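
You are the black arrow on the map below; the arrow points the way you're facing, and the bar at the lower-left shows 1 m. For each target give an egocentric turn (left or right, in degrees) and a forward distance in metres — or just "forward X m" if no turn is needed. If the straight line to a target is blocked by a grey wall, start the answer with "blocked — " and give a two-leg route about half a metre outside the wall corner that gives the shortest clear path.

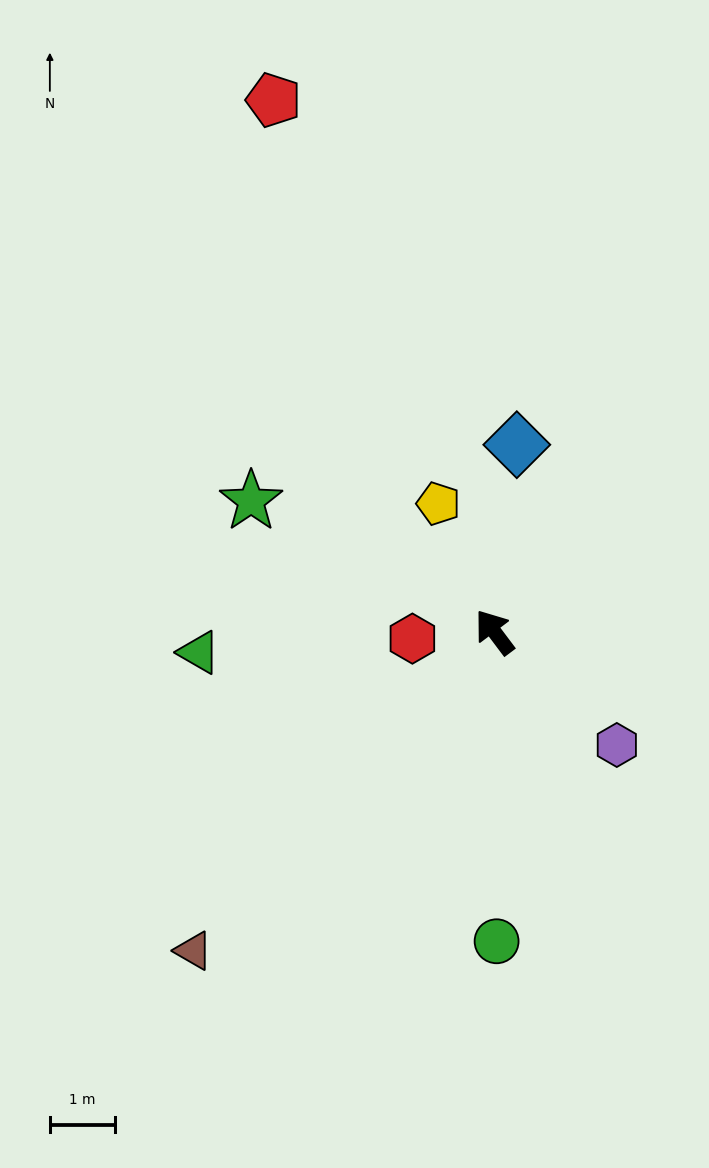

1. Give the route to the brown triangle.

turn left 100°, forward 6.7 m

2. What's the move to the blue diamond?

turn right 44°, forward 2.9 m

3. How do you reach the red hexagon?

turn left 58°, forward 1.3 m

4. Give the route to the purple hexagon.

turn right 170°, forward 2.6 m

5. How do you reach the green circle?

turn left 143°, forward 4.8 m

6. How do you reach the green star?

turn left 25°, forward 4.3 m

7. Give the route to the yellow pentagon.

turn right 13°, forward 2.2 m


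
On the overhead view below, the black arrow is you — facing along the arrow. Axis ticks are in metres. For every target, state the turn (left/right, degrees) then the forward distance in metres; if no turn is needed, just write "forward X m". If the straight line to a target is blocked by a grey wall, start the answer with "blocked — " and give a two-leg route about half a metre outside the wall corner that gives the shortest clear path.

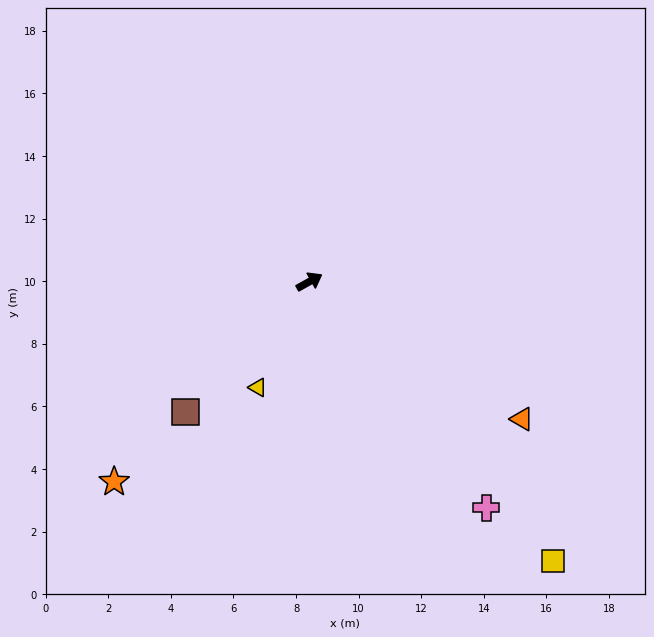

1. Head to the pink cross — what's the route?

turn right 81°, forward 9.2 m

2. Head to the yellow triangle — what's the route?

turn right 145°, forward 3.8 m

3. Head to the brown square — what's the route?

turn right 163°, forward 5.7 m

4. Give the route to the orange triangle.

turn right 62°, forward 8.1 m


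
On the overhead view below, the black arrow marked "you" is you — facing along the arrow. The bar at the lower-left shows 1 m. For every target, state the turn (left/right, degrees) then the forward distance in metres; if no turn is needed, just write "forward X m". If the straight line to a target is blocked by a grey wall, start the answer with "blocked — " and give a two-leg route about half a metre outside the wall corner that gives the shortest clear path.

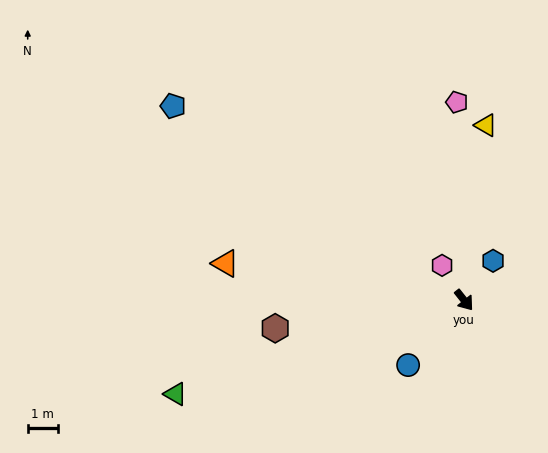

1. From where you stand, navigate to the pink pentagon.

turn left 144°, forward 6.5 m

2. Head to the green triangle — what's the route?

turn right 110°, forward 10.0 m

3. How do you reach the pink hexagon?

turn left 174°, forward 1.4 m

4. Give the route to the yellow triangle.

turn left 134°, forward 5.8 m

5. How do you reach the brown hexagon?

turn right 120°, forward 6.3 m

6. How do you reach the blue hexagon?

turn left 105°, forward 1.6 m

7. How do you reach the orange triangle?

turn right 137°, forward 7.9 m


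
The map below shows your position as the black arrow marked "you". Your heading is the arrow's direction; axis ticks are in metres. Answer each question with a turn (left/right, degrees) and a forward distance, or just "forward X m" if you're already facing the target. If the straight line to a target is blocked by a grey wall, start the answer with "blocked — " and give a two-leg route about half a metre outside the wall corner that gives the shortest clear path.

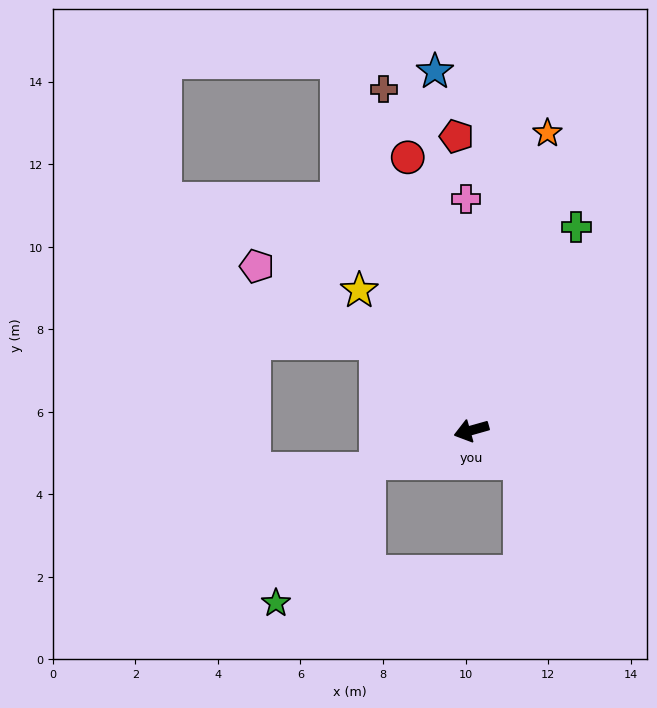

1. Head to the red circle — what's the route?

turn right 93°, forward 6.8 m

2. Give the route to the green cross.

turn right 133°, forward 5.5 m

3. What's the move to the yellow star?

turn right 67°, forward 4.3 m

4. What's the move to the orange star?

turn right 120°, forward 7.4 m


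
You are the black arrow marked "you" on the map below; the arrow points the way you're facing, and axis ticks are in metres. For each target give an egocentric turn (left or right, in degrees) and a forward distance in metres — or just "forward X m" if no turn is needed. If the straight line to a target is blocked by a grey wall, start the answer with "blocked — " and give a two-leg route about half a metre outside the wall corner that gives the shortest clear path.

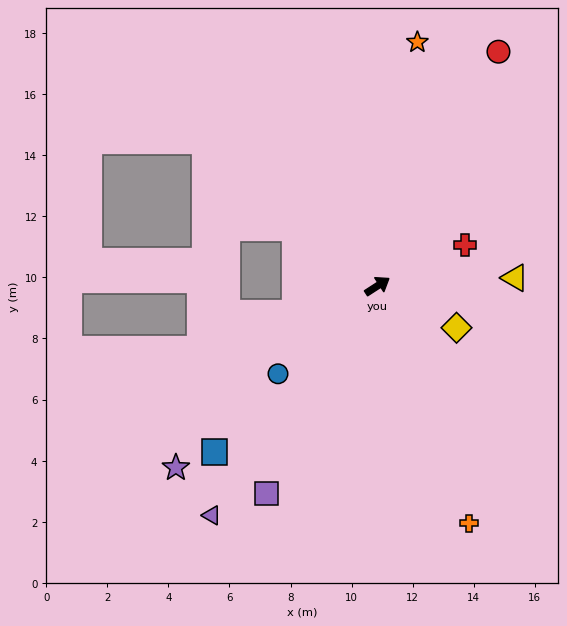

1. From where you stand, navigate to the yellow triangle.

turn right 30°, forward 4.5 m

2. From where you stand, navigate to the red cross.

turn right 8°, forward 3.2 m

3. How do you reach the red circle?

turn left 30°, forward 8.6 m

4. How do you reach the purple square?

turn right 151°, forward 7.7 m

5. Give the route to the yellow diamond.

turn right 61°, forward 2.9 m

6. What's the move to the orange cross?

turn right 102°, forward 8.3 m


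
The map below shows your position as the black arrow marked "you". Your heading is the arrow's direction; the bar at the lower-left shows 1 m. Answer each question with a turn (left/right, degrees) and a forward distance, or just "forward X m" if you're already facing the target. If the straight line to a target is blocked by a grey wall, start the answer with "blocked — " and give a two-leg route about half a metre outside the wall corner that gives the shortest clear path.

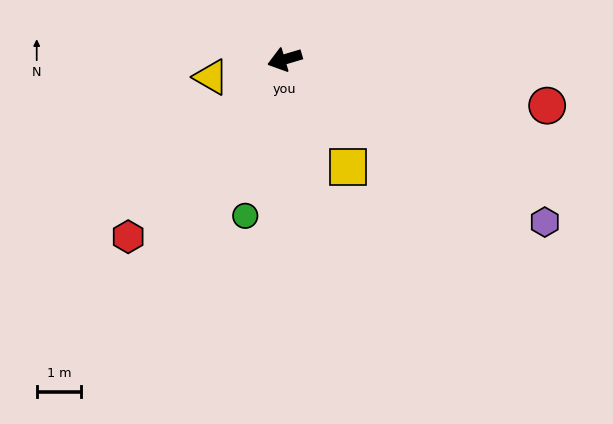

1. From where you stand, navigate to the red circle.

turn left 153°, forward 6.0 m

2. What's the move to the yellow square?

turn left 104°, forward 2.8 m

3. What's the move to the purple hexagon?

turn left 131°, forward 7.0 m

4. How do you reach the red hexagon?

turn left 32°, forward 5.4 m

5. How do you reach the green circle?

turn left 59°, forward 3.7 m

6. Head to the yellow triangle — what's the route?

turn right 3°, forward 1.7 m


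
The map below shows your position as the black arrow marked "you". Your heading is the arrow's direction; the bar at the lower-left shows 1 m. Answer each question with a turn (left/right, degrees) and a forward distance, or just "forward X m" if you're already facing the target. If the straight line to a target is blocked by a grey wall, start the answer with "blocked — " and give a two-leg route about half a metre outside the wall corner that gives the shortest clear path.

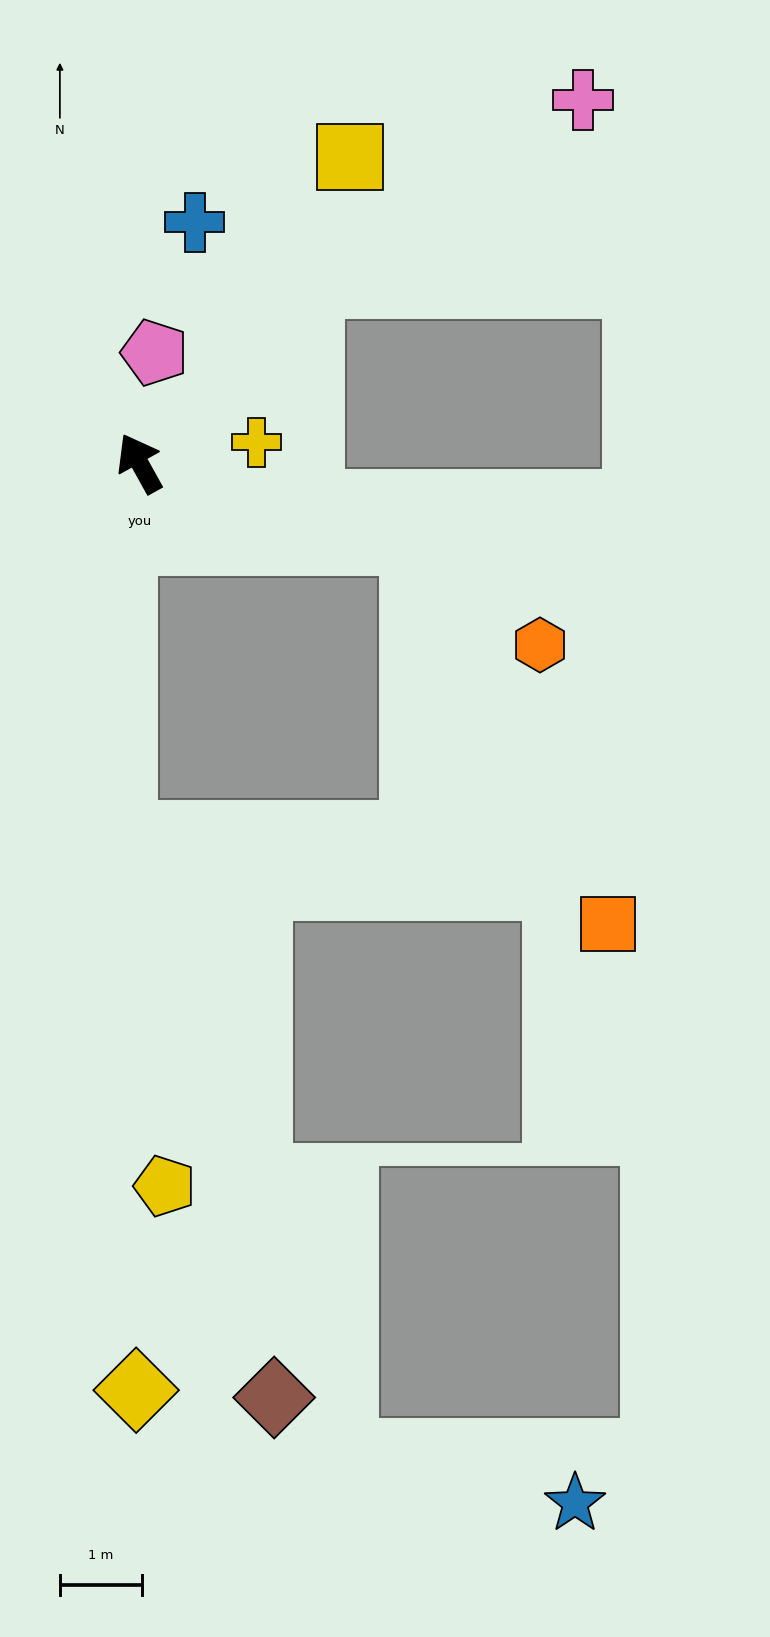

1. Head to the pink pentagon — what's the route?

turn right 37°, forward 1.4 m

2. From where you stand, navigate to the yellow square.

turn right 64°, forward 4.5 m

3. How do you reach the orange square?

blocked — turn right 135°, forward 3.5 m, then turn right 47°, forward 5.2 m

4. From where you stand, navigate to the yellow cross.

turn right 109°, forward 1.4 m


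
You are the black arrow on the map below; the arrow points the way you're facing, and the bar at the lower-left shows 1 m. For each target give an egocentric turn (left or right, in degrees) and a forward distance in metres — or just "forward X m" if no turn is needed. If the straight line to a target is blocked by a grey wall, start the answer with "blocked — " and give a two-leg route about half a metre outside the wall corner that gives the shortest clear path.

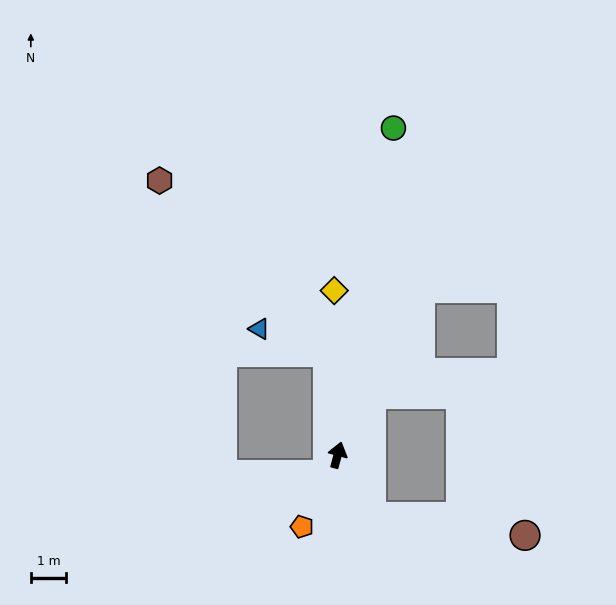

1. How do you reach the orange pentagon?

turn left 169°, forward 2.3 m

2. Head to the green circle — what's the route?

turn left 5°, forward 9.5 m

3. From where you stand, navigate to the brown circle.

blocked — turn right 137°, forward 2.0 m, then turn left 55°, forward 4.4 m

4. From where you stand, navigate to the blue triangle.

blocked — turn left 21°, forward 2.9 m, then turn left 65°, forward 2.1 m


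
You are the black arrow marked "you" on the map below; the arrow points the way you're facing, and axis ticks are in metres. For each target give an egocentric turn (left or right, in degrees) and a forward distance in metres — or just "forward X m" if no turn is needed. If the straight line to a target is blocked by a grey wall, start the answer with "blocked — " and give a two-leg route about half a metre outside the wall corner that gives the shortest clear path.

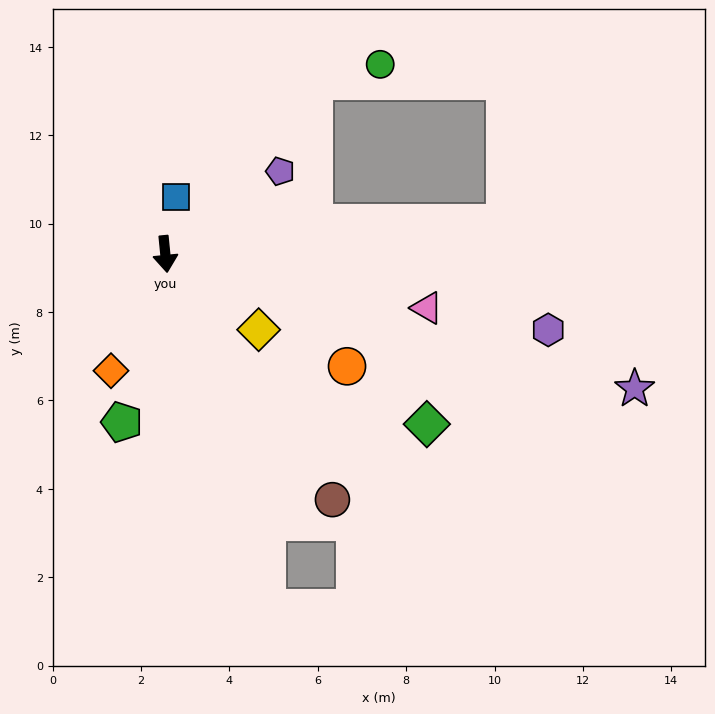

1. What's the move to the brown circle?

turn left 29°, forward 6.7 m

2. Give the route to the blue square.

turn left 164°, forward 1.3 m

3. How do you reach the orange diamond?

turn right 31°, forward 2.9 m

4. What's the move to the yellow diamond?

turn left 45°, forward 2.7 m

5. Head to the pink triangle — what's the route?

turn left 73°, forward 6.0 m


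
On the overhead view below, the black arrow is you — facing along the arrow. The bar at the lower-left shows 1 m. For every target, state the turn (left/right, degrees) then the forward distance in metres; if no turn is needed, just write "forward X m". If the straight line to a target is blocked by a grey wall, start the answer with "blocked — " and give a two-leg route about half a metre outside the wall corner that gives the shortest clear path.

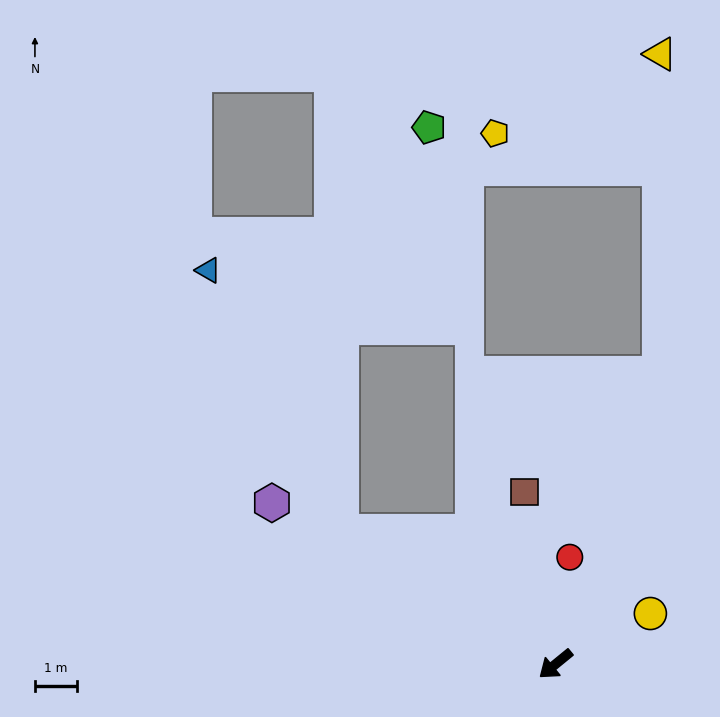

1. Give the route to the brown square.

turn right 119°, forward 4.2 m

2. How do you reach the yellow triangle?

blocked — turn right 149°, forward 7.4 m, then turn left 20°, forward 7.6 m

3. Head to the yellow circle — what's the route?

turn left 169°, forward 2.6 m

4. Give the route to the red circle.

turn right 137°, forward 2.6 m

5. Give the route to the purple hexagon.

turn right 69°, forward 7.8 m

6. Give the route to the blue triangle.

blocked — turn right 71°, forward 6.0 m, then turn right 31°, forward 7.0 m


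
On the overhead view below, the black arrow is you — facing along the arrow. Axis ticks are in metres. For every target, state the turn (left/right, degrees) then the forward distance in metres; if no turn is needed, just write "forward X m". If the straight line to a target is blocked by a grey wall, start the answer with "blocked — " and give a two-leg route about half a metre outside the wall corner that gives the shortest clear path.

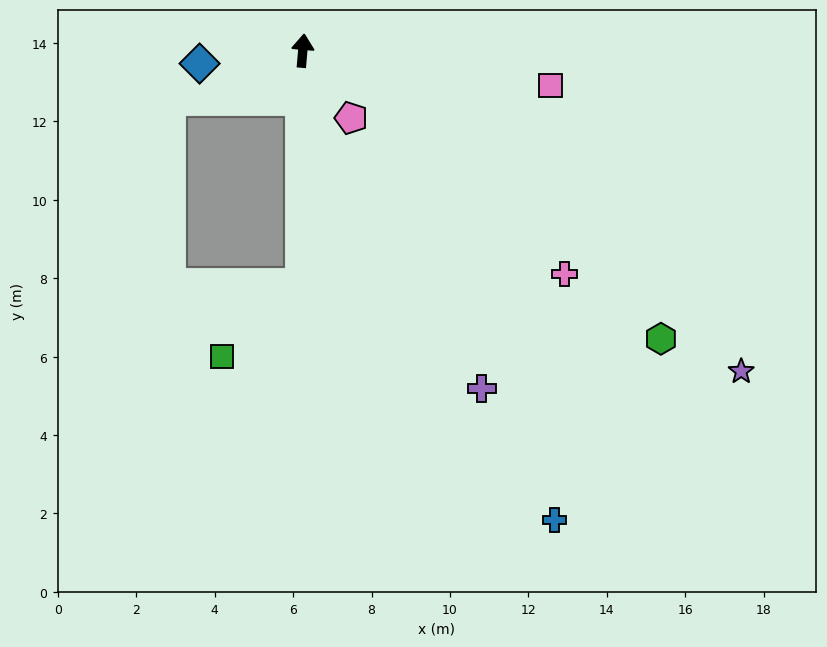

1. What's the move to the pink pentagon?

turn right 139°, forward 2.1 m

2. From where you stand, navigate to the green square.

blocked — turn right 175°, forward 6.0 m, then turn right 48°, forward 2.7 m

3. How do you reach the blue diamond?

turn left 102°, forward 2.7 m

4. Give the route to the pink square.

turn right 93°, forward 6.4 m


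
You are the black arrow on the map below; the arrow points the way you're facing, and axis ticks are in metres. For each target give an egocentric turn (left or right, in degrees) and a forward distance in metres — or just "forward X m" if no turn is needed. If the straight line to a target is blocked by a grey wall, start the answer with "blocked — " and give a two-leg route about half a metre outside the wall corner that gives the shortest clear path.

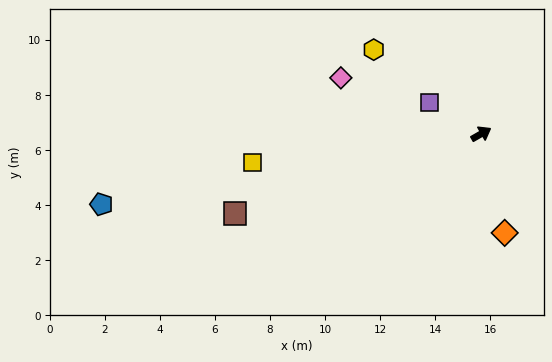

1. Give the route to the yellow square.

turn left 157°, forward 8.4 m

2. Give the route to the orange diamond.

turn right 106°, forward 3.7 m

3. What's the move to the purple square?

turn left 119°, forward 2.2 m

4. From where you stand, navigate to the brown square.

turn left 168°, forward 9.4 m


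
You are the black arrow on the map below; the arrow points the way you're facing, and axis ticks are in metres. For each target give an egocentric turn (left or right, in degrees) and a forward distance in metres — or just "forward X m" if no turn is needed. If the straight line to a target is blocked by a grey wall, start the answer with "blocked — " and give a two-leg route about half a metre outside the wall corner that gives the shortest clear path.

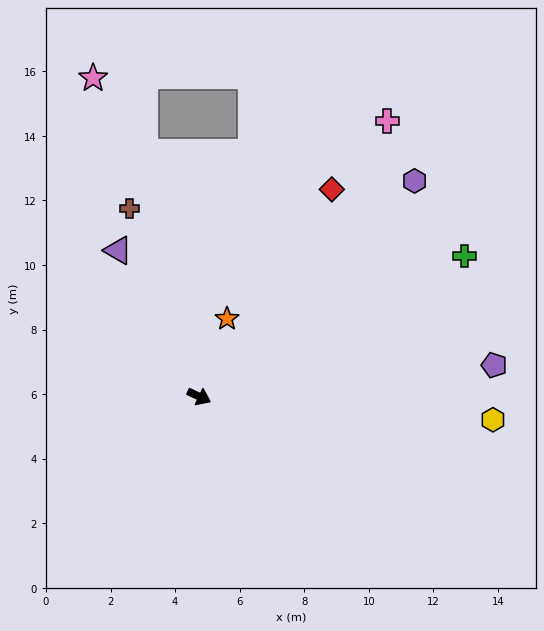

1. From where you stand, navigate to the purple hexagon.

turn left 70°, forward 9.4 m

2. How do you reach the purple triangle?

turn left 144°, forward 5.2 m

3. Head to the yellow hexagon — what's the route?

turn left 21°, forward 9.1 m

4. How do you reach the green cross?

turn left 53°, forward 9.3 m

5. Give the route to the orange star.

turn left 95°, forward 2.6 m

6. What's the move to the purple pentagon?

turn left 31°, forward 9.2 m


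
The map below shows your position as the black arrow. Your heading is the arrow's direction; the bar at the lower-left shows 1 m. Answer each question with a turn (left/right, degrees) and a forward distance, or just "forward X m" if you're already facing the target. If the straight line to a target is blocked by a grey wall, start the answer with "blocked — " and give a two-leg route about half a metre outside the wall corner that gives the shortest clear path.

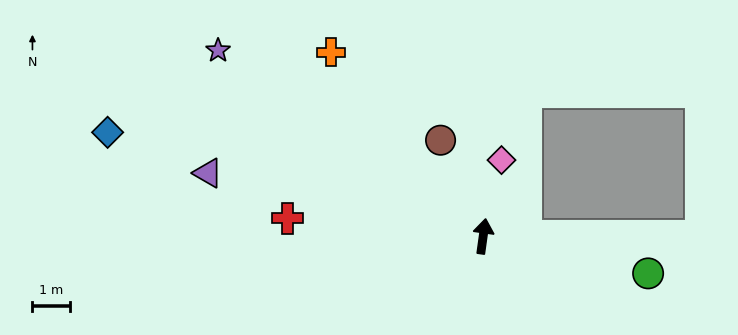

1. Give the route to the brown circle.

turn left 32°, forward 2.8 m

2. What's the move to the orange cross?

turn left 48°, forward 6.4 m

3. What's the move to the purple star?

turn left 63°, forward 8.7 m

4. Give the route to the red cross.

turn left 93°, forward 5.3 m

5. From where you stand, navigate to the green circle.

turn right 95°, forward 4.5 m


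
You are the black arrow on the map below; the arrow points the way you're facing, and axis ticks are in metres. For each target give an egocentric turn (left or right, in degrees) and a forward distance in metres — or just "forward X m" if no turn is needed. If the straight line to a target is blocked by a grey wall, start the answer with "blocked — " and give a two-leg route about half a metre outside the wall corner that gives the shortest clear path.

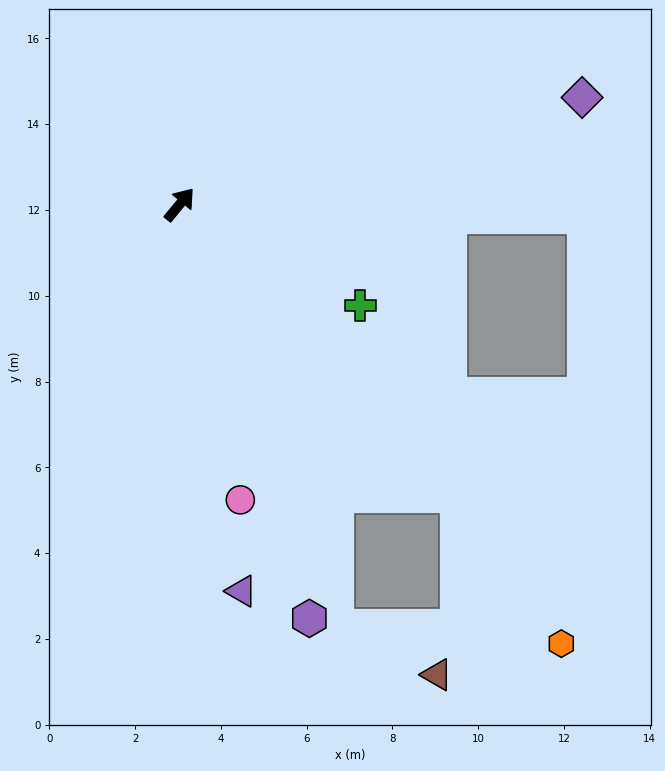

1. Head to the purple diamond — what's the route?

turn right 36°, forward 9.7 m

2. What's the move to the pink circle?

turn right 129°, forward 7.0 m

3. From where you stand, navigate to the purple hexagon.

turn right 123°, forward 10.1 m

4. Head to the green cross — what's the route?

turn right 80°, forward 4.8 m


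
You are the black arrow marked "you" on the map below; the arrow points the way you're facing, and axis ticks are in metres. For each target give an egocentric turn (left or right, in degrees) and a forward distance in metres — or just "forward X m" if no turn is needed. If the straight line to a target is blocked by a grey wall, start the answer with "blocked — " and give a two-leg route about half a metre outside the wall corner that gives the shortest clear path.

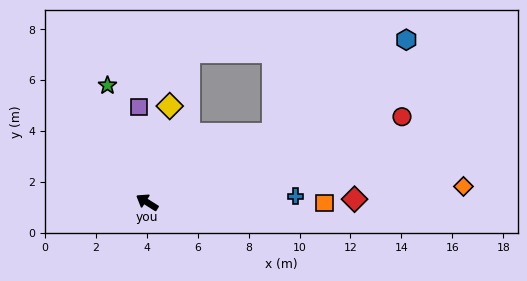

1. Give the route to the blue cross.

turn right 146°, forward 5.8 m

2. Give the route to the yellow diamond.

turn right 71°, forward 3.9 m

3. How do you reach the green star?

turn right 39°, forward 4.8 m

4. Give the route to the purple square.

turn right 53°, forward 3.8 m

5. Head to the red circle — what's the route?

turn right 129°, forward 10.6 m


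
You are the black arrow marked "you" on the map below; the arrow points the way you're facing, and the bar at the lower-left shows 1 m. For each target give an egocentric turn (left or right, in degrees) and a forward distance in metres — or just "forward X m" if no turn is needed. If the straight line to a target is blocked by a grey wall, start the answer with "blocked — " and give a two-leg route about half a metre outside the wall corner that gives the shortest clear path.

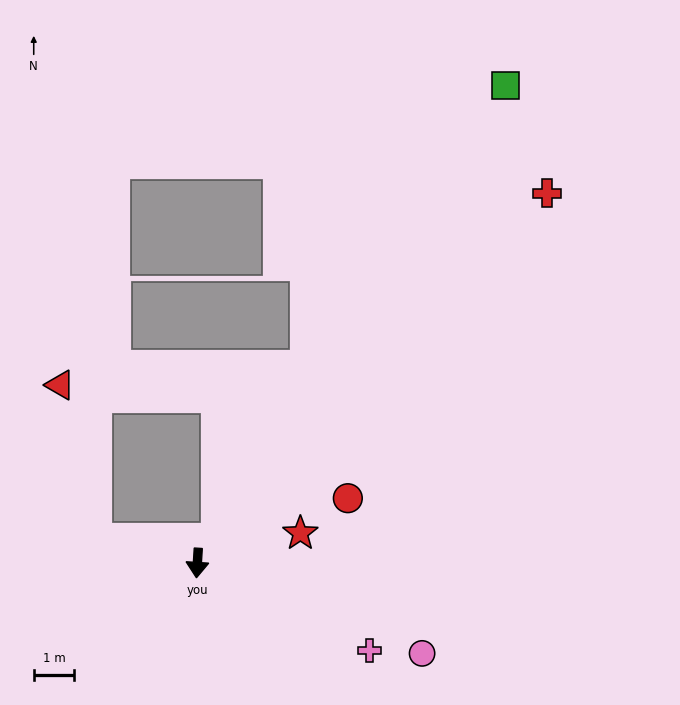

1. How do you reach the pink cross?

turn left 67°, forward 4.8 m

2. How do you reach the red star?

turn left 110°, forward 2.6 m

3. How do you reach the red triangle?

blocked — turn right 99°, forward 2.6 m, then turn right 65°, forward 3.9 m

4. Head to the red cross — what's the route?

turn left 140°, forward 12.5 m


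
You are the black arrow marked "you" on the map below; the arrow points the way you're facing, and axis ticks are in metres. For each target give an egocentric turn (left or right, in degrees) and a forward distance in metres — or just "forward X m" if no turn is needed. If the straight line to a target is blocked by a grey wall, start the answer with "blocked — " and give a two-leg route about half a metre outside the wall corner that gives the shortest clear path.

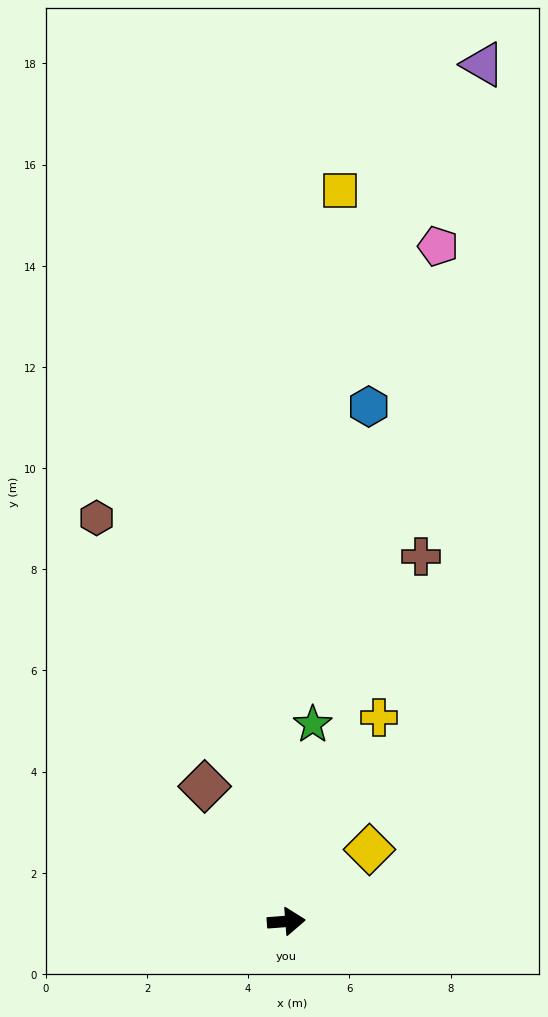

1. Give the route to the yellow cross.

turn left 61°, forward 4.4 m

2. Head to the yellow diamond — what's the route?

turn left 36°, forward 2.2 m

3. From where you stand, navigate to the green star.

turn left 78°, forward 3.9 m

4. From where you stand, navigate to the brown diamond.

turn left 117°, forward 3.1 m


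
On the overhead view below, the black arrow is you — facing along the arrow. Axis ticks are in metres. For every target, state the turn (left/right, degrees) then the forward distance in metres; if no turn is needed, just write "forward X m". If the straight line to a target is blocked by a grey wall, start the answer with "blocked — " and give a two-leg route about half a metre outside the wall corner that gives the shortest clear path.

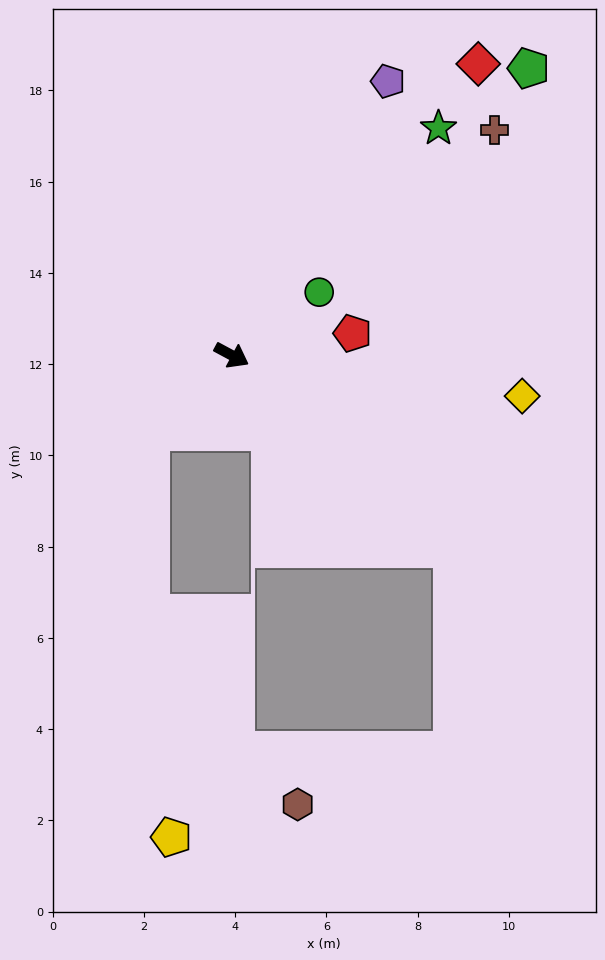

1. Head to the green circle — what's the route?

turn left 64°, forward 2.4 m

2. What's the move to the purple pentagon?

turn left 89°, forward 6.9 m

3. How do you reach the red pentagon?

turn left 39°, forward 2.7 m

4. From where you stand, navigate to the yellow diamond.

turn left 20°, forward 6.4 m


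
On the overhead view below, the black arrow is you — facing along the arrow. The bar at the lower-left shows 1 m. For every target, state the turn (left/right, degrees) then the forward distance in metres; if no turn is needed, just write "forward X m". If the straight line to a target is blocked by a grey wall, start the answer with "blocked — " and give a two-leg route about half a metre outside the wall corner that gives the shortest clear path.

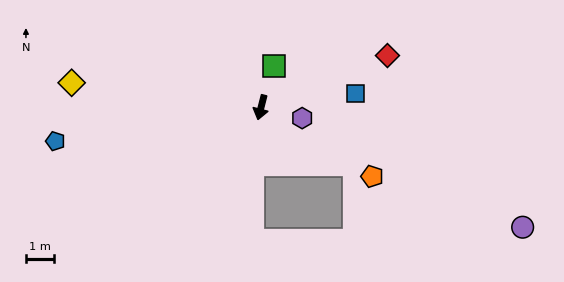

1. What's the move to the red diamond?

turn left 127°, forward 4.9 m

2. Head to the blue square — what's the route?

turn left 113°, forward 3.4 m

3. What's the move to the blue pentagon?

turn right 66°, forward 7.4 m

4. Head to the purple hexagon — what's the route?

turn left 90°, forward 1.5 m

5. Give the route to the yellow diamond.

turn right 83°, forward 6.8 m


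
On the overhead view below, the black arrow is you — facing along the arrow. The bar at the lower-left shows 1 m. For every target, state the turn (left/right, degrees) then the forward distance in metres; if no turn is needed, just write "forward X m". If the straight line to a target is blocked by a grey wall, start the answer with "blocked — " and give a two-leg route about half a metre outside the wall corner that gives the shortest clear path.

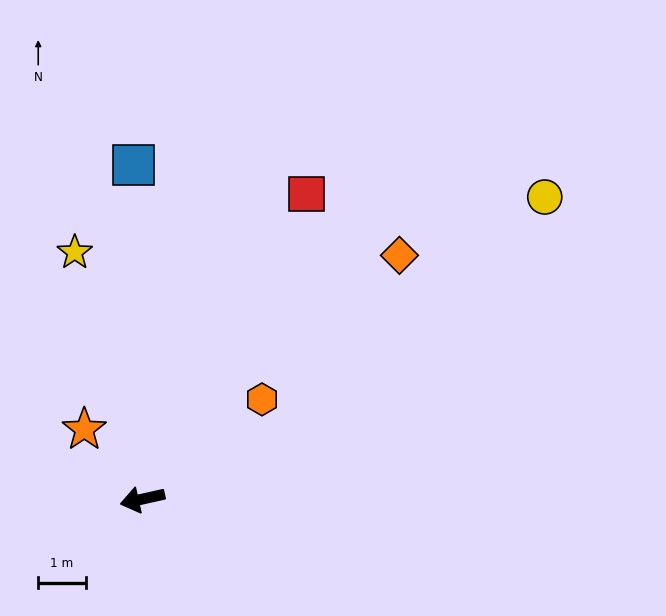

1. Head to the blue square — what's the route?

turn right 101°, forward 7.0 m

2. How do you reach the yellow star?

turn right 87°, forward 5.4 m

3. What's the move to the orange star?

turn right 63°, forward 1.9 m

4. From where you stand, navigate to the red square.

turn right 131°, forward 7.3 m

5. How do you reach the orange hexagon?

turn right 153°, forward 3.3 m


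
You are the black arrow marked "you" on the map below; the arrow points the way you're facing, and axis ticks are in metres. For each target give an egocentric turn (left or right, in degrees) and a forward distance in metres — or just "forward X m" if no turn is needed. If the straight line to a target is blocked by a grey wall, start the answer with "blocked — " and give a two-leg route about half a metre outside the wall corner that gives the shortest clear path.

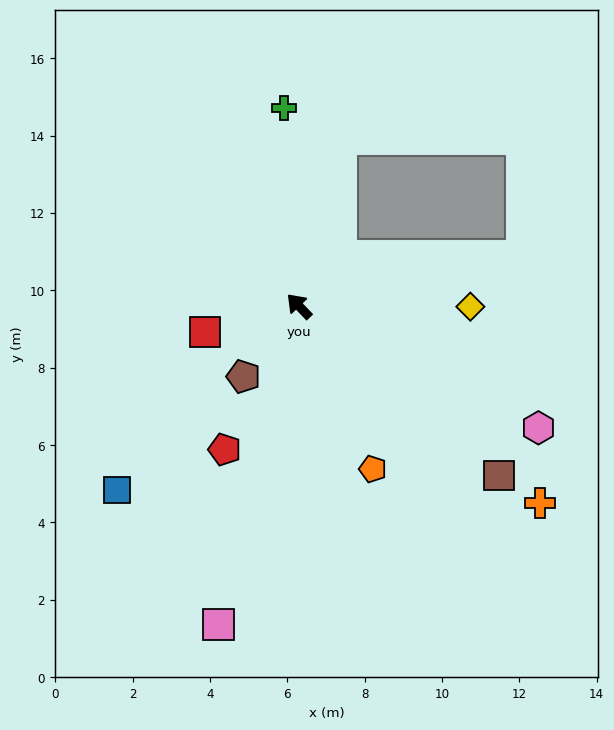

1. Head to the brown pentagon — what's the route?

turn left 98°, forward 2.3 m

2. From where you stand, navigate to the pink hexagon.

turn right 161°, forward 6.9 m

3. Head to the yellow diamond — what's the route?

turn right 134°, forward 4.4 m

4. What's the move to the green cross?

turn right 39°, forward 5.1 m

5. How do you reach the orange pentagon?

turn left 161°, forward 4.6 m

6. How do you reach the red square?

turn left 61°, forward 2.5 m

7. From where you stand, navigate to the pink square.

turn left 122°, forward 8.5 m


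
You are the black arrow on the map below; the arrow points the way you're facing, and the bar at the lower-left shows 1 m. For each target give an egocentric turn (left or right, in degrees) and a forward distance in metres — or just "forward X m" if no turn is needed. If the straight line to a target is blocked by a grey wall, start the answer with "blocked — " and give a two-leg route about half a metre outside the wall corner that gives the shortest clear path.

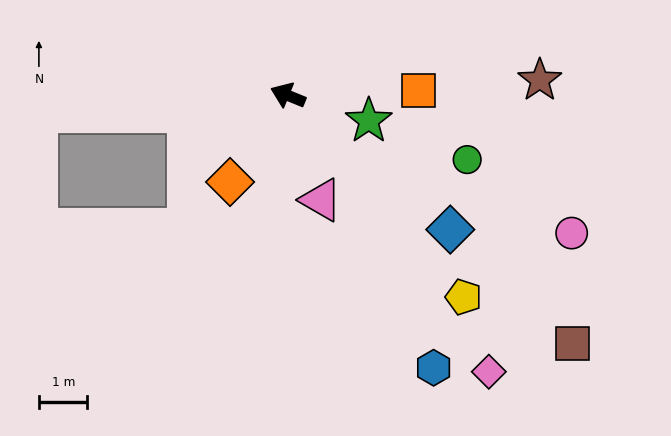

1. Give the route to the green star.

turn right 175°, forward 1.7 m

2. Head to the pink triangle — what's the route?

turn left 130°, forward 2.3 m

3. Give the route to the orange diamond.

turn left 78°, forward 2.1 m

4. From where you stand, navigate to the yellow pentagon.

turn left 153°, forward 5.5 m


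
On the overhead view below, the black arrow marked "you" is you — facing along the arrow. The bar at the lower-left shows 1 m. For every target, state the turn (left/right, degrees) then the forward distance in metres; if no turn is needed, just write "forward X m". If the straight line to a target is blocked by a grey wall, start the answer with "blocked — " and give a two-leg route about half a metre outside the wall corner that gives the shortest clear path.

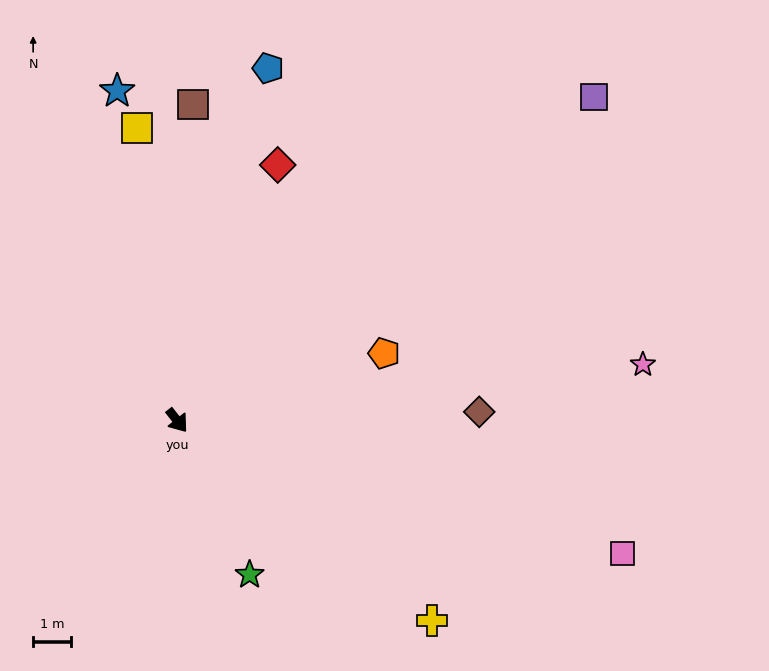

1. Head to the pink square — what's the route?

turn left 35°, forward 12.1 m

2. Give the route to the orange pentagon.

turn left 70°, forward 5.7 m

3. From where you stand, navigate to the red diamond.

turn left 120°, forward 7.2 m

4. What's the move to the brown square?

turn left 139°, forward 8.3 m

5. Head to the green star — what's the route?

turn right 13°, forward 4.5 m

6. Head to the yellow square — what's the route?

turn left 150°, forward 7.7 m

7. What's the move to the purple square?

turn left 90°, forward 13.8 m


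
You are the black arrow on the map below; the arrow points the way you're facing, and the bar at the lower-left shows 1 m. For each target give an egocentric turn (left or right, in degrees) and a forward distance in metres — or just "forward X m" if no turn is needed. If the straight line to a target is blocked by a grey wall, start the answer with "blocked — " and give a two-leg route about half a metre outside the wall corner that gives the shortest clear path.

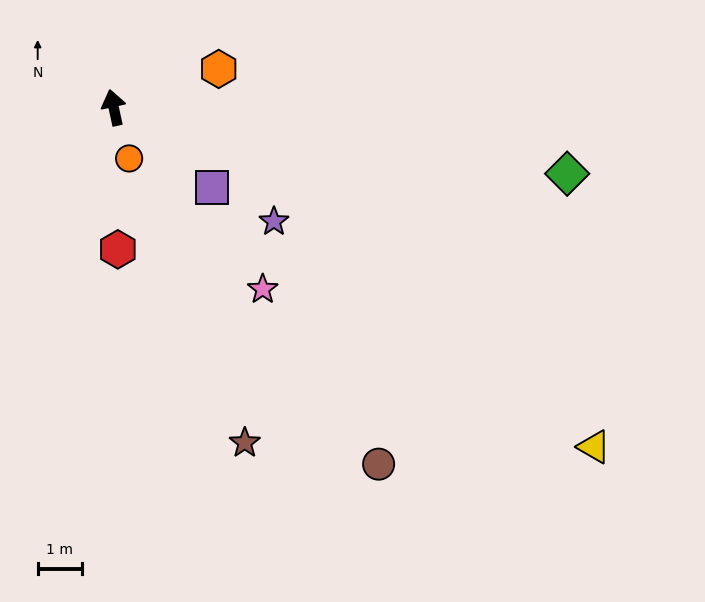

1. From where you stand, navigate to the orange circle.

turn right 175°, forward 1.2 m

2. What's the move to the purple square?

turn right 142°, forward 2.9 m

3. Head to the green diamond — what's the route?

turn right 111°, forward 10.4 m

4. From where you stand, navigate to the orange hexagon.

turn right 82°, forward 2.5 m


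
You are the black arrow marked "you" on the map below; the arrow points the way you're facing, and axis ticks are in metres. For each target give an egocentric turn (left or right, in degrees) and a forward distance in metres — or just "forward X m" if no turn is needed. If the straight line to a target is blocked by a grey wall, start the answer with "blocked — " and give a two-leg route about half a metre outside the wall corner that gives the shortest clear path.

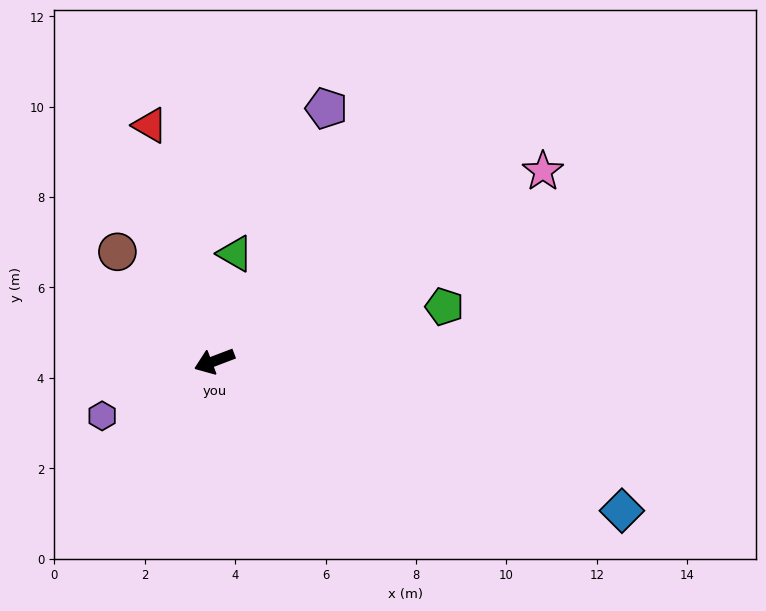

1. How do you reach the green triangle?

turn right 122°, forward 2.4 m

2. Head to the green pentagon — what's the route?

turn left 172°, forward 5.2 m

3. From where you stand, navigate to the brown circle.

turn right 69°, forward 3.2 m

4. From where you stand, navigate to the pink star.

turn right 171°, forward 8.4 m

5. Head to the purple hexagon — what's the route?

turn left 5°, forward 2.8 m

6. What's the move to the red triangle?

turn right 96°, forward 5.4 m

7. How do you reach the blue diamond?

turn left 139°, forward 9.6 m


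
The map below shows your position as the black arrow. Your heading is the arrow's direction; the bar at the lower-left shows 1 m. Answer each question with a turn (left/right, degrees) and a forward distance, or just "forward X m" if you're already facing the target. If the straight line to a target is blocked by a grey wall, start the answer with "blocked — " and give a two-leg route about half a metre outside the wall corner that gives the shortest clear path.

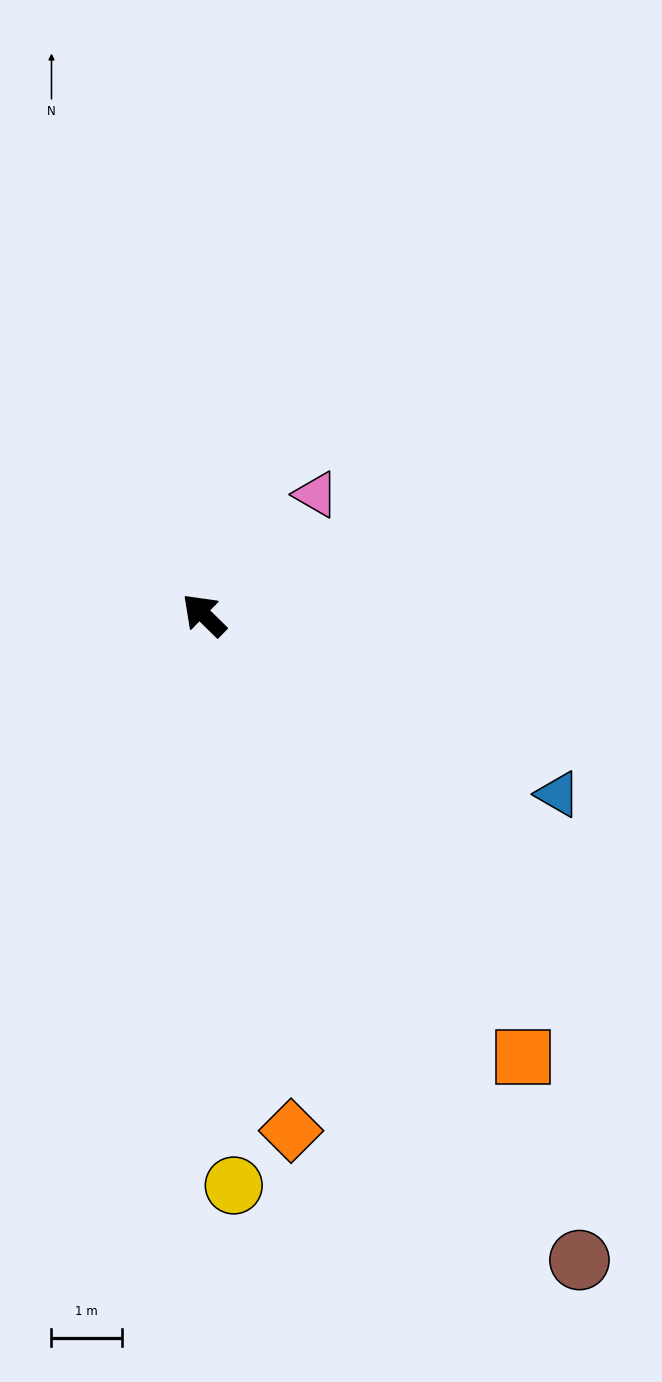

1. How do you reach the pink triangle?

turn right 88°, forward 2.3 m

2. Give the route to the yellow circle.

turn left 137°, forward 8.1 m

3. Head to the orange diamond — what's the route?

turn left 144°, forward 7.4 m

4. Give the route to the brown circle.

turn left 165°, forward 10.6 m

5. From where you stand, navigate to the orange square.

turn left 170°, forward 7.8 m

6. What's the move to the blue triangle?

turn right 162°, forward 5.6 m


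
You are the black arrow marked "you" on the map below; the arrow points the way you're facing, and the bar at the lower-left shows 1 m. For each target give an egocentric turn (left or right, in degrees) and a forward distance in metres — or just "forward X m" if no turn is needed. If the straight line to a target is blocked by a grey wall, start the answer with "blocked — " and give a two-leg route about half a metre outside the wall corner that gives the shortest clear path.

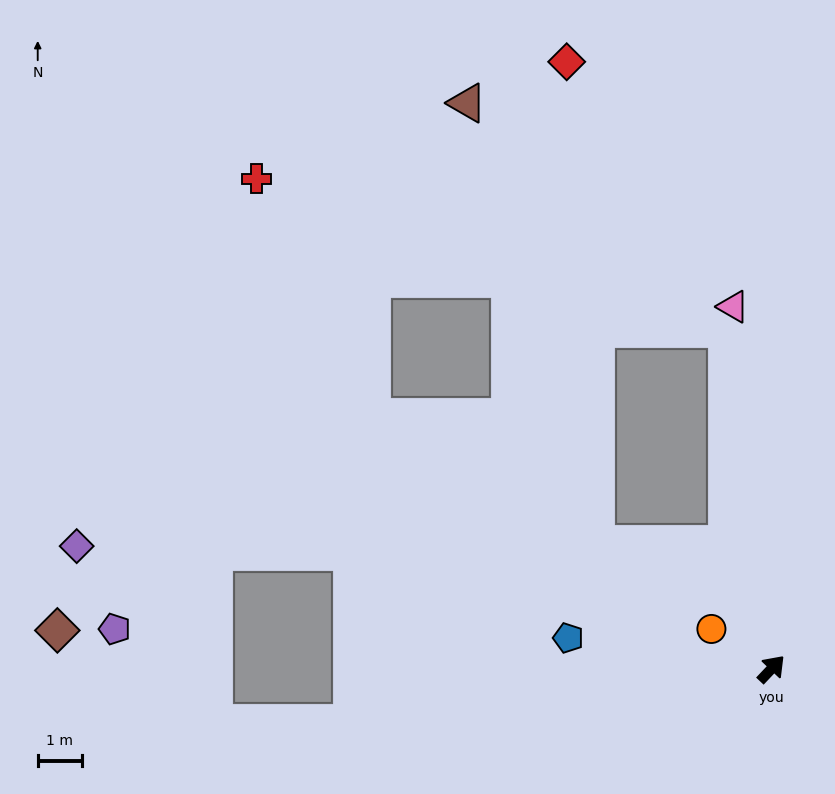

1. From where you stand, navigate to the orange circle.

turn left 100°, forward 1.6 m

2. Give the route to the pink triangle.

turn left 49°, forward 8.2 m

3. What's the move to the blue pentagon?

turn left 125°, forward 4.7 m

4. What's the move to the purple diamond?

blocked — turn left 118°, forward 9.9 m, then turn left 14°, forward 6.2 m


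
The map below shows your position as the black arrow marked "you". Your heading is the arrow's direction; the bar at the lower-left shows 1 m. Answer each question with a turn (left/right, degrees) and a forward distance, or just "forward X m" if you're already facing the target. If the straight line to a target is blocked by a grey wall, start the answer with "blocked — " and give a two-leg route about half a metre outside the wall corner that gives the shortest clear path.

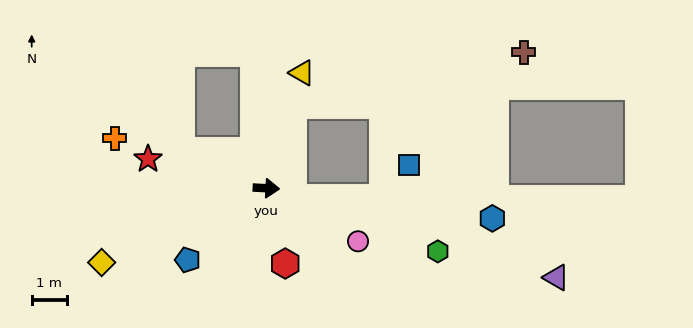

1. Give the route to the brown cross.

blocked — turn left 76°, forward 2.5 m, then turn right 60°, forward 6.8 m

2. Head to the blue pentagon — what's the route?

turn right 135°, forward 3.1 m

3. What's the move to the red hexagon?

turn right 73°, forward 2.2 m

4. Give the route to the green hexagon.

turn right 17°, forward 5.2 m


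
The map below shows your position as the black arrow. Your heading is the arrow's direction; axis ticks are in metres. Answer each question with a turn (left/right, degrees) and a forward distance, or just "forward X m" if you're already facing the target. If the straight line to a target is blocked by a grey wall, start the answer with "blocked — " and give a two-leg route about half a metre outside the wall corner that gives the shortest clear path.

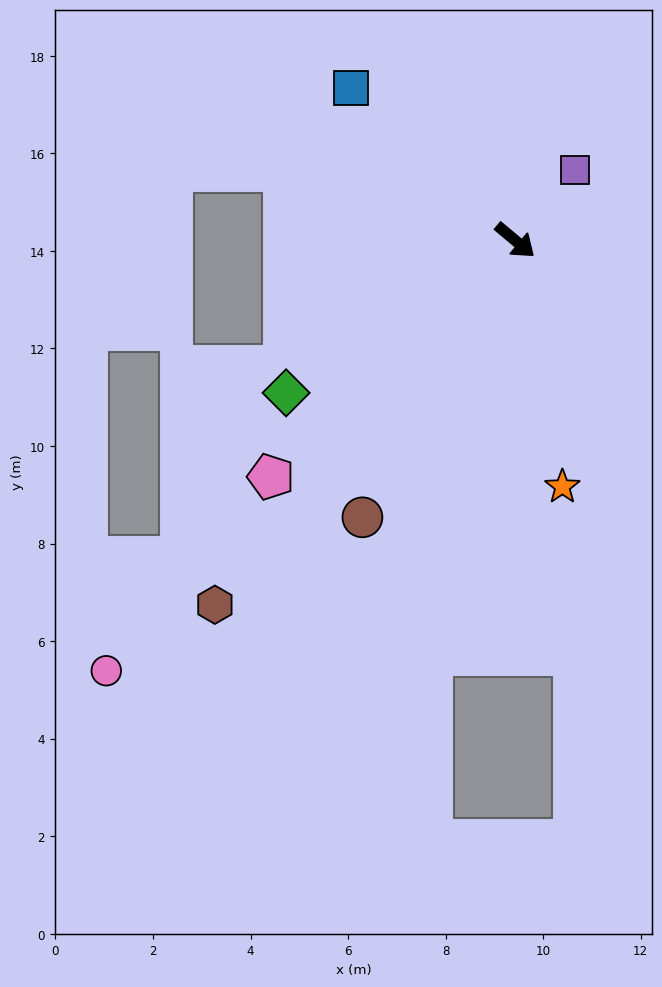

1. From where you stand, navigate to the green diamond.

turn right 106°, forward 5.6 m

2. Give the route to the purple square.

turn left 90°, forward 1.9 m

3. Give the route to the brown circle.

turn right 79°, forward 6.5 m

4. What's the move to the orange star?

turn right 39°, forward 5.1 m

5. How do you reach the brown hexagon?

turn right 90°, forward 9.7 m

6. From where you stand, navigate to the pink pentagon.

turn right 96°, forward 7.0 m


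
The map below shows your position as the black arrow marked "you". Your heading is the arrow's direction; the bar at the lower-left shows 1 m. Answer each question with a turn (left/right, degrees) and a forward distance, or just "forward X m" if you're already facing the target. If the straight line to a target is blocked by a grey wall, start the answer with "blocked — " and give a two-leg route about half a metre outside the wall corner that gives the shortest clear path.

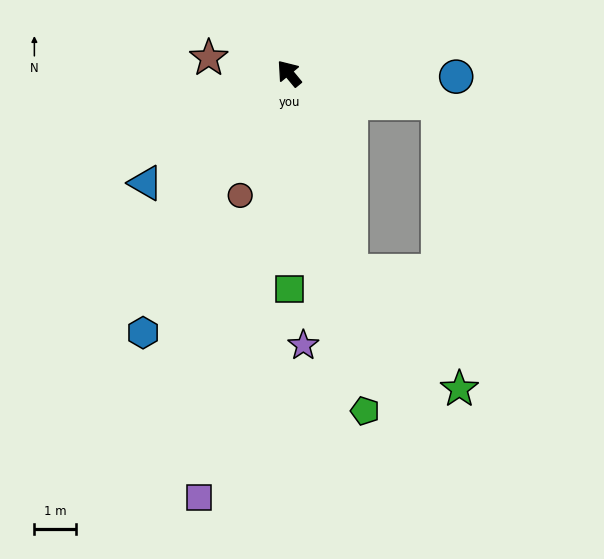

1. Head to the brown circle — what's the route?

turn left 119°, forward 3.1 m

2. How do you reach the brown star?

turn left 40°, forward 2.0 m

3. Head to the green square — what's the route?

turn left 141°, forward 5.2 m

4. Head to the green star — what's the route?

blocked — turn left 158°, forward 5.0 m, then turn left 25°, forward 3.8 m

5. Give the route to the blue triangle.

turn left 88°, forward 4.3 m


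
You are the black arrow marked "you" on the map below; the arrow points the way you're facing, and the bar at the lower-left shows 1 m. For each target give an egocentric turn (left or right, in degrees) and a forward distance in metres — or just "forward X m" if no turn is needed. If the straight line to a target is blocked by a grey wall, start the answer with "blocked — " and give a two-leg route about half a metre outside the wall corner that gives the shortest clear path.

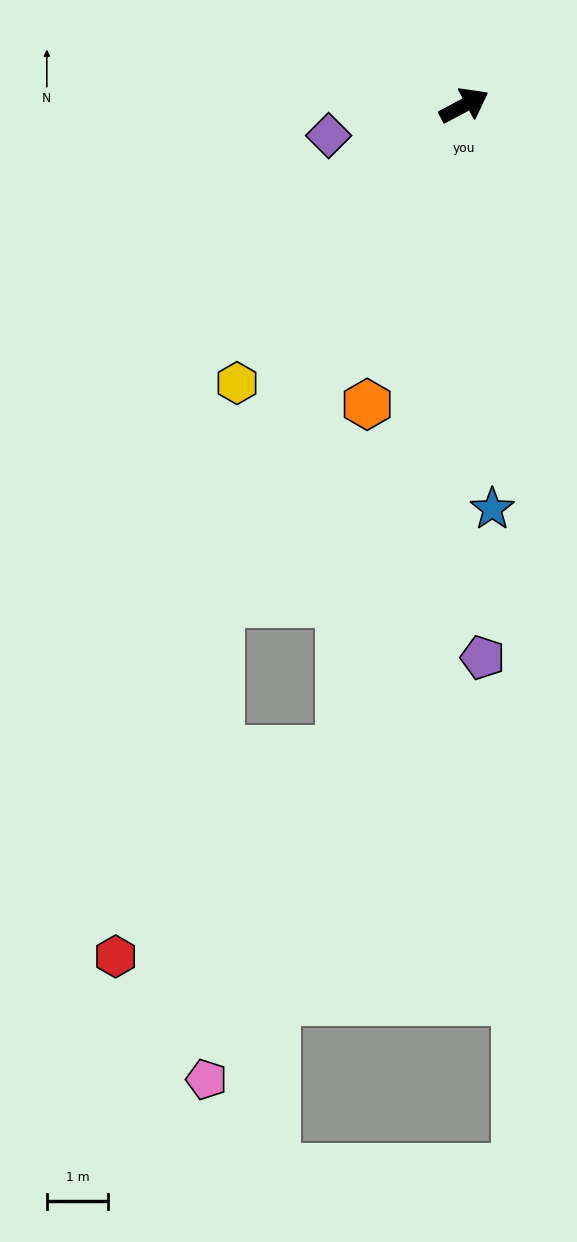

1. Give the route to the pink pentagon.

blocked — turn right 129°, forward 10.7 m, then turn right 11°, forward 5.8 m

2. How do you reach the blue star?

turn right 114°, forward 6.6 m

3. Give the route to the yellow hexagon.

turn right 157°, forward 5.8 m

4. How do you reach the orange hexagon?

turn right 136°, forward 5.1 m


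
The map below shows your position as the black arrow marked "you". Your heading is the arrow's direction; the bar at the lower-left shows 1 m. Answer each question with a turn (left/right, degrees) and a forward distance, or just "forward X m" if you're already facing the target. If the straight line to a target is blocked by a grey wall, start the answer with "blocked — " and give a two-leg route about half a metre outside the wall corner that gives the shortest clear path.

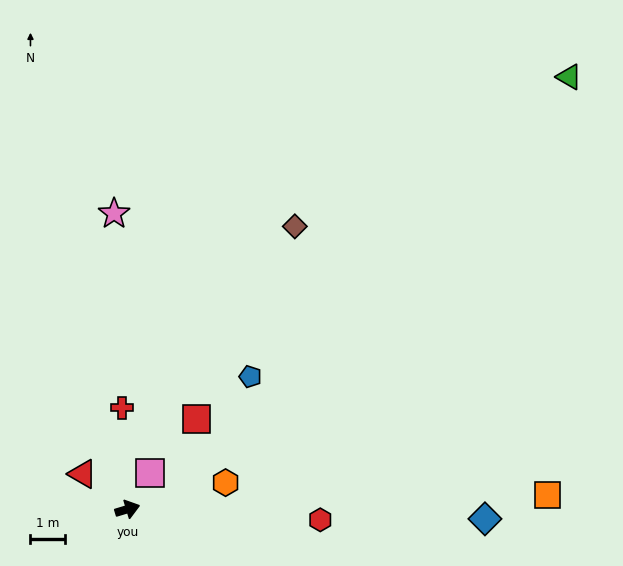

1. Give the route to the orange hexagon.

forward 2.9 m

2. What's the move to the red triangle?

turn left 125°, forward 1.6 m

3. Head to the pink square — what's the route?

turn left 41°, forward 1.2 m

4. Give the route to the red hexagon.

turn right 20°, forward 5.6 m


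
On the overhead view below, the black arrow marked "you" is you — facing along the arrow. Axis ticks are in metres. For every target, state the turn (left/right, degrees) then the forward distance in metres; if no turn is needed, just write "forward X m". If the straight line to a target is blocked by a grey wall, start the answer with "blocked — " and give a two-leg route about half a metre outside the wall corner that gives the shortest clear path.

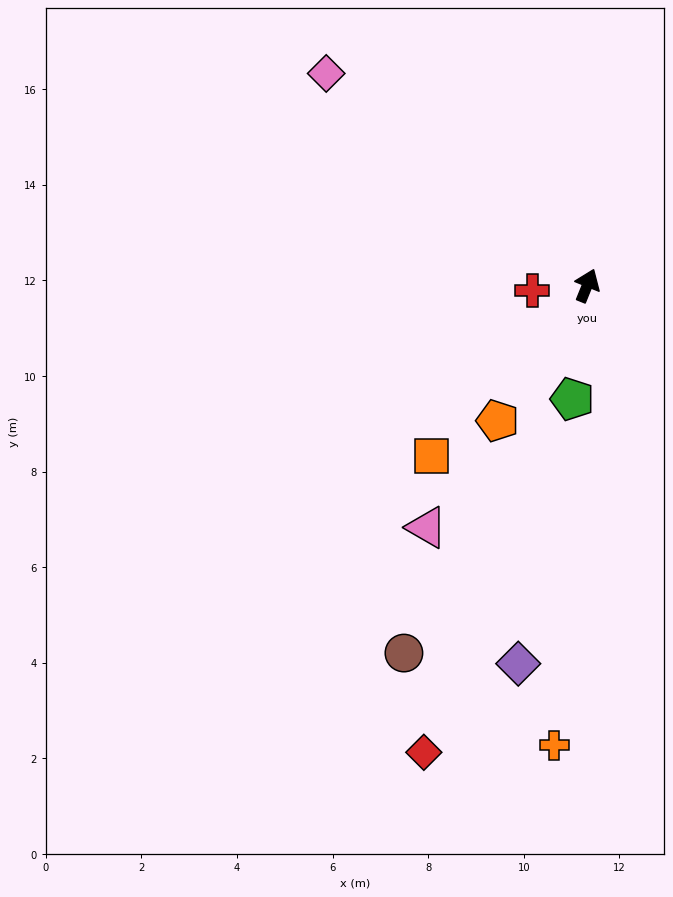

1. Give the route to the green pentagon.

turn right 165°, forward 2.4 m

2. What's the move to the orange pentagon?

turn left 168°, forward 3.4 m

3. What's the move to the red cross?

turn left 117°, forward 1.2 m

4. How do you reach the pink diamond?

turn left 73°, forward 7.0 m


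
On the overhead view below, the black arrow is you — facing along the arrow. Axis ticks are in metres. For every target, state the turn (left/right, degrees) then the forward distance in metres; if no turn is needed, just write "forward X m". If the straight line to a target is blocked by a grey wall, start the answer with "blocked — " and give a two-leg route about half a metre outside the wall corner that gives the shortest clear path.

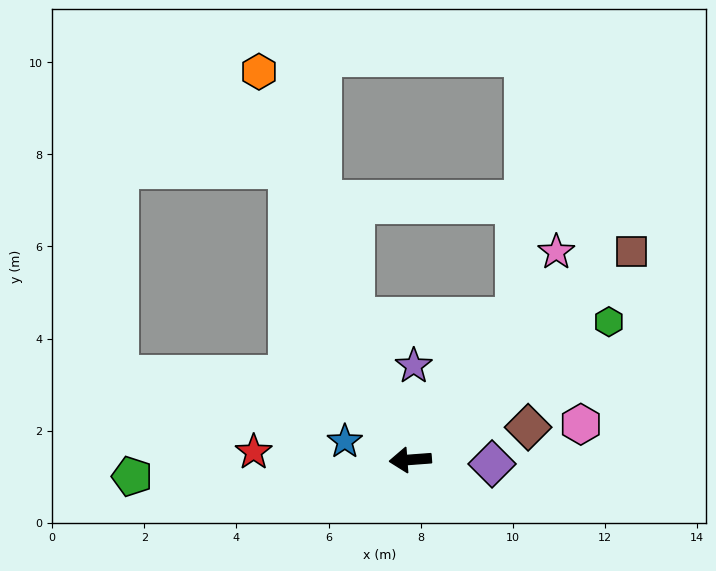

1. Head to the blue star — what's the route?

turn right 20°, forward 1.5 m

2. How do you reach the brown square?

turn right 141°, forward 6.6 m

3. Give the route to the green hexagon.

turn right 149°, forward 5.3 m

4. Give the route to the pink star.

turn right 129°, forward 5.5 m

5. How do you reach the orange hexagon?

turn right 73°, forward 9.0 m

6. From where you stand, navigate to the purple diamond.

turn left 173°, forward 1.8 m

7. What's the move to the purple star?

turn right 96°, forward 2.0 m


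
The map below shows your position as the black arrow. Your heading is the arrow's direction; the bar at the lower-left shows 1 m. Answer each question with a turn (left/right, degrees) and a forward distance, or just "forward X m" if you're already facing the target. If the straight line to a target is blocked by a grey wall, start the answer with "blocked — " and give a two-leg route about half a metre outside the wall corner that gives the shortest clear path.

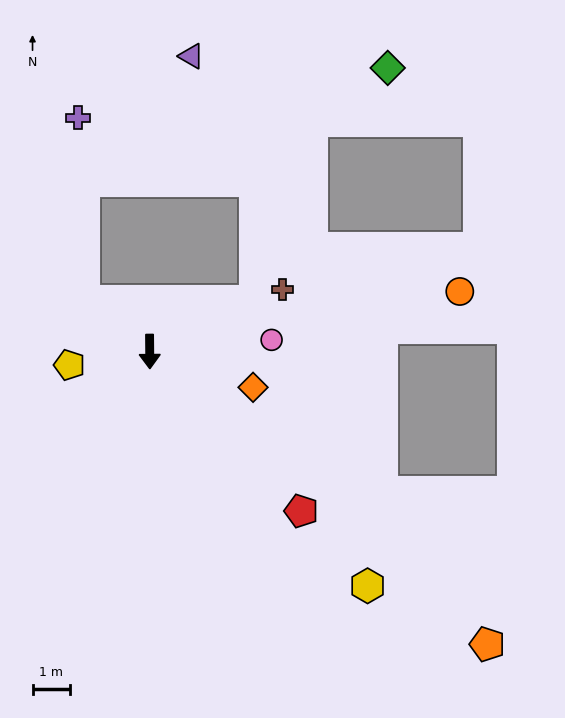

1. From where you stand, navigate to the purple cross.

blocked — turn right 128°, forward 2.2 m, then turn right 51°, forward 4.9 m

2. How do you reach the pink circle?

turn left 95°, forward 3.3 m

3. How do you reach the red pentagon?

turn left 43°, forward 5.9 m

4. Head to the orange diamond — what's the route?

turn left 70°, forward 2.9 m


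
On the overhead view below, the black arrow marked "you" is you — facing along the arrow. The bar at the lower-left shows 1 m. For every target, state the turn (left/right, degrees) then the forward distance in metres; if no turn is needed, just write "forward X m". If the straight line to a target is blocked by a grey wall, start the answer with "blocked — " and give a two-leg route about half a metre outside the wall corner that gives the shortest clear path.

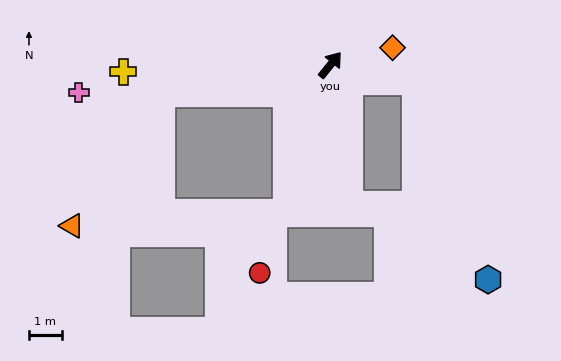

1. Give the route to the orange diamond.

turn right 36°, forward 2.0 m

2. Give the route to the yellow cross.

turn left 131°, forward 6.3 m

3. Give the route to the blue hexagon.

blocked — turn right 62°, forward 2.6 m, then turn right 59°, forward 6.4 m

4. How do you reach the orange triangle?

blocked — turn left 138°, forward 5.2 m, then turn left 47°, forward 4.9 m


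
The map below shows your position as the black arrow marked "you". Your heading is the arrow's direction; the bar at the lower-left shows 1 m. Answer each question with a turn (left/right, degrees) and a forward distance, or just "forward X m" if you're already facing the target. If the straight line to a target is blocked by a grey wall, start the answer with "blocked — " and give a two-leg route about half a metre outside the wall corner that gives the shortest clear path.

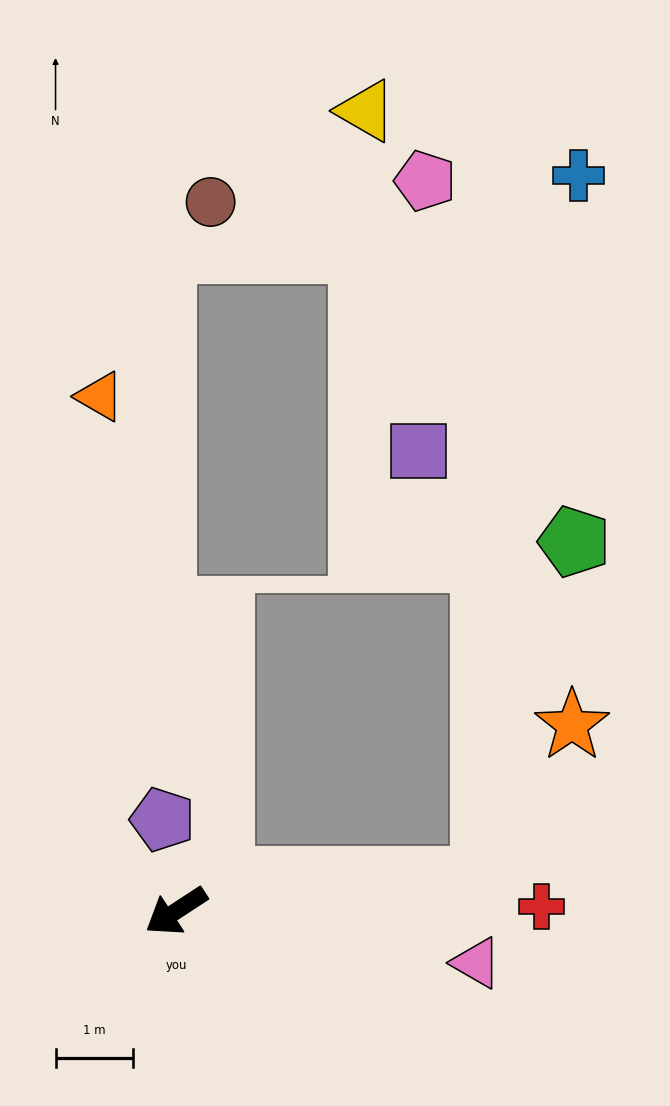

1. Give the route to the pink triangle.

turn left 137°, forward 3.9 m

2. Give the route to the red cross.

turn left 148°, forward 4.7 m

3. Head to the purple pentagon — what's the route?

turn right 115°, forward 1.2 m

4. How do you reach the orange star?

blocked — turn left 153°, forward 4.0 m, then turn left 54°, forward 2.3 m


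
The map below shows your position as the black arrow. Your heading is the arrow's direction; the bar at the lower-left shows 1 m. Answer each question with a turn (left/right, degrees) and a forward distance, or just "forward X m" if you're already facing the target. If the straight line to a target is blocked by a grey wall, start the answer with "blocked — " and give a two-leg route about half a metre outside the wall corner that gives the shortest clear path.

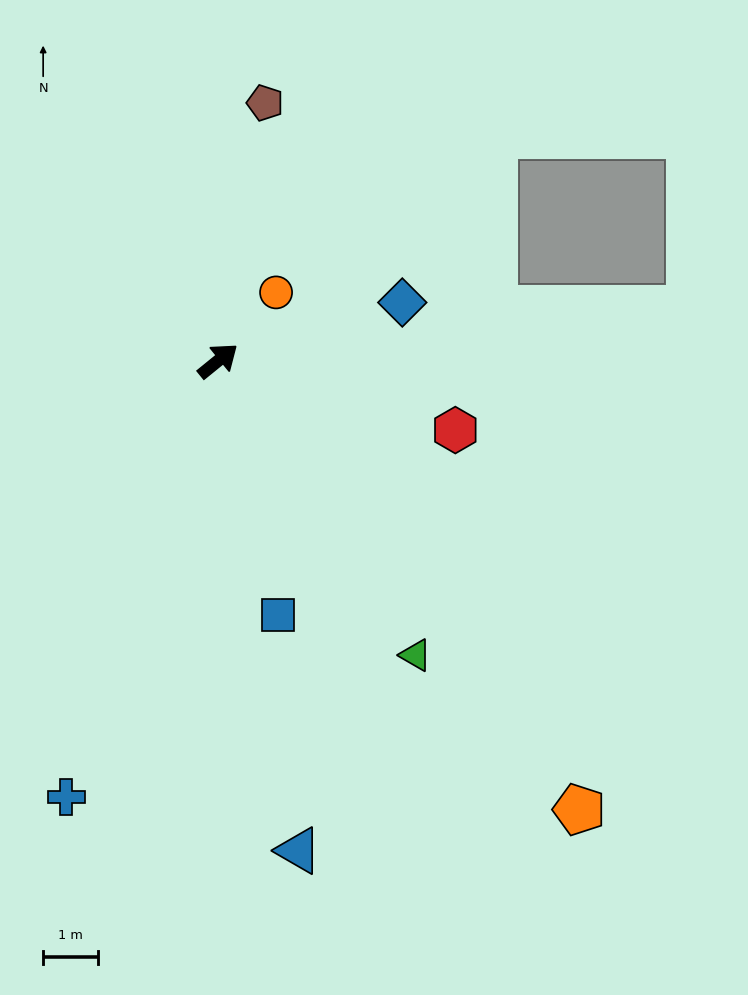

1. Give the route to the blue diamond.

turn right 22°, forward 3.5 m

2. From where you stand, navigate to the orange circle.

turn left 11°, forward 1.6 m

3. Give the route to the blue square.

turn right 116°, forward 4.8 m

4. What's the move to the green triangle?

turn right 95°, forward 6.5 m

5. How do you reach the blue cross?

turn right 148°, forward 8.4 m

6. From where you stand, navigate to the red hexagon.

turn right 55°, forward 4.5 m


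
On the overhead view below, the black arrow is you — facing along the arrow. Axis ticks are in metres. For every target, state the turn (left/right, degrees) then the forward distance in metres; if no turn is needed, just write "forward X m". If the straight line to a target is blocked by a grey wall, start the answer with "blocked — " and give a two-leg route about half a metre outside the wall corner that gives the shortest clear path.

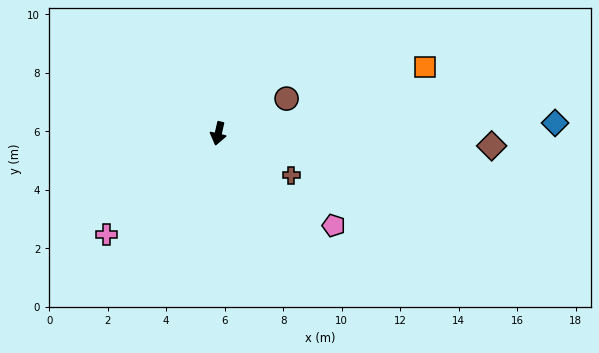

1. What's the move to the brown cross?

turn left 73°, forward 2.9 m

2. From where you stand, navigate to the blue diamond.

turn left 105°, forward 11.5 m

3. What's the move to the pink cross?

turn right 35°, forward 5.1 m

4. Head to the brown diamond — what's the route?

turn left 100°, forward 9.4 m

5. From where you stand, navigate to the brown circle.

turn left 130°, forward 2.6 m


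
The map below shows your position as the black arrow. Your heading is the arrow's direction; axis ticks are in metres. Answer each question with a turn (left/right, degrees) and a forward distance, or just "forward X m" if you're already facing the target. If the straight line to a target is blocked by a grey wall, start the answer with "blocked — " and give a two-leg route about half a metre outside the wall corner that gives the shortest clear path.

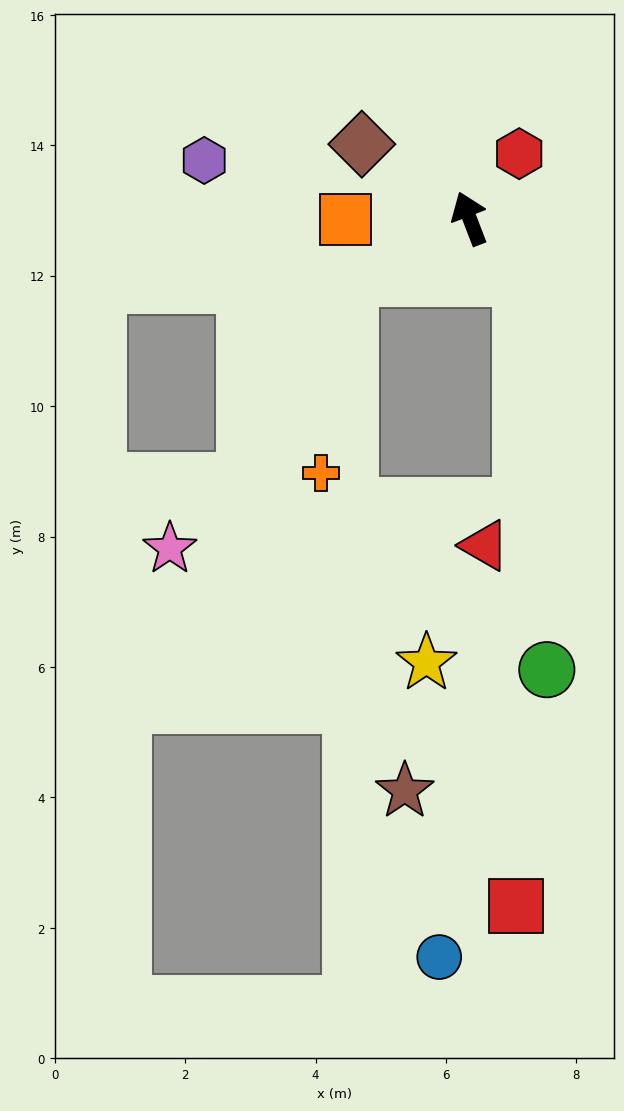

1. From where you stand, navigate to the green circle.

blocked — turn right 161°, forward 1.2 m, then turn right 36°, forward 6.0 m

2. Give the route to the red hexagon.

turn right 59°, forward 1.3 m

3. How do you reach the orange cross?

blocked — turn left 96°, forward 2.0 m, then turn left 54°, forward 3.0 m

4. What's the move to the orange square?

turn left 70°, forward 1.9 m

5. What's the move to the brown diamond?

turn left 34°, forward 2.0 m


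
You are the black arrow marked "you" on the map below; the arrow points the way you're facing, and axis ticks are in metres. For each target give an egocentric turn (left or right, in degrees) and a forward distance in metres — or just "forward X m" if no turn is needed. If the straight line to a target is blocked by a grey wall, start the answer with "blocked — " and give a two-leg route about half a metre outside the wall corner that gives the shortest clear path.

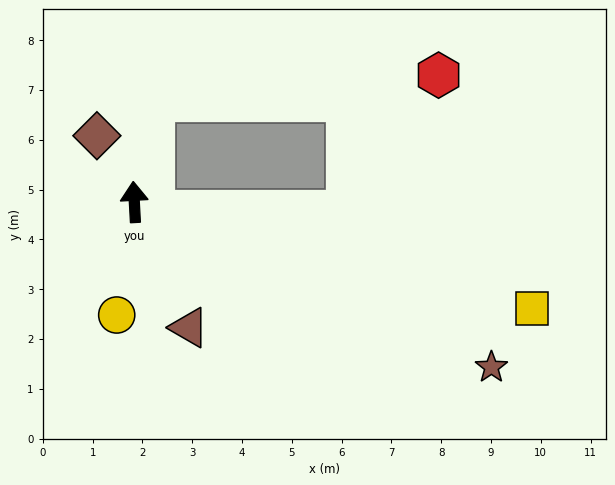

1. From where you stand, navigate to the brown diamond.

turn left 26°, forward 1.5 m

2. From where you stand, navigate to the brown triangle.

turn right 160°, forward 2.8 m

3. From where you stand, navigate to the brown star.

turn right 118°, forward 7.9 m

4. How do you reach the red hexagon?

blocked — turn right 14°, forward 2.1 m, then turn right 74°, forward 5.8 m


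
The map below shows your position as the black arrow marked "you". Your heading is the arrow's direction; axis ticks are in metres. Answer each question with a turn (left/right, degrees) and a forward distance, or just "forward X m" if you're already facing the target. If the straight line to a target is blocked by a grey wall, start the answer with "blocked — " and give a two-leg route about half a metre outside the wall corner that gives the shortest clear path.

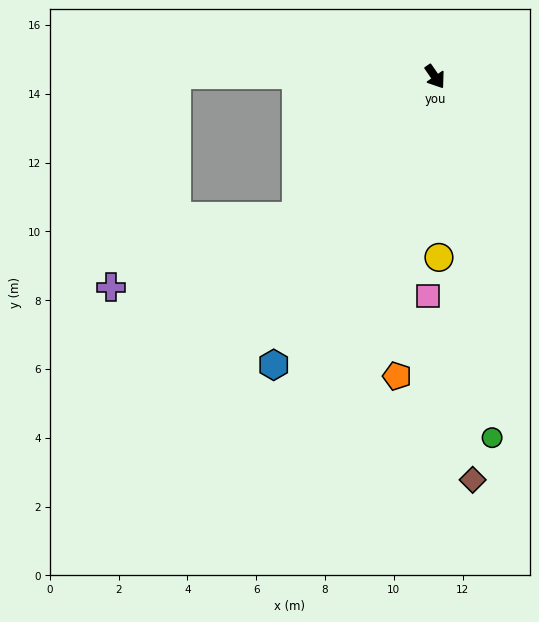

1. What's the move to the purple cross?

blocked — turn right 79°, forward 5.7 m, then turn right 25°, forward 5.8 m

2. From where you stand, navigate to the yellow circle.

turn right 33°, forward 5.3 m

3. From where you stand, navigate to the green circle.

turn right 26°, forward 10.6 m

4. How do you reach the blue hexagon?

turn right 64°, forward 9.6 m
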